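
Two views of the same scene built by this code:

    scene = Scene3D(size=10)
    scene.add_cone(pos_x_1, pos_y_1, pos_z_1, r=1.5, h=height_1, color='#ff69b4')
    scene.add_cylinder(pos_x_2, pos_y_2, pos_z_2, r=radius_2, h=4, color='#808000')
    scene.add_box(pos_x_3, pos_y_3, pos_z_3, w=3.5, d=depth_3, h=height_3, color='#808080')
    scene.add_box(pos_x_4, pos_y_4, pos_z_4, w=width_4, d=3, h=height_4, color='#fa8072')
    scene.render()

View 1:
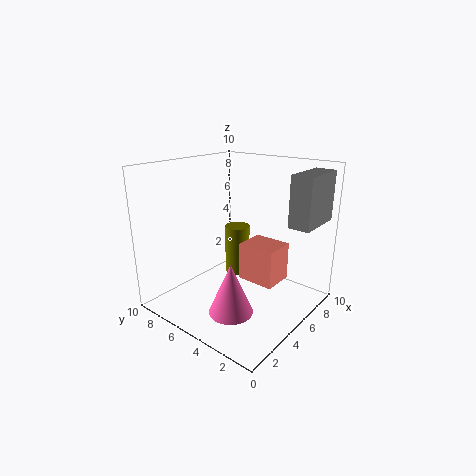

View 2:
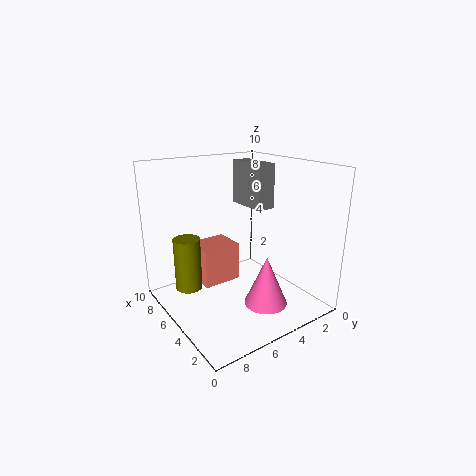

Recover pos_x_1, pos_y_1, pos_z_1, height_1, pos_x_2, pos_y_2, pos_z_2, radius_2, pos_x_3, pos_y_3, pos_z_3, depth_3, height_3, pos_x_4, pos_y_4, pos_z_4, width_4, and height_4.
pos_x_1 = 3; pos_y_1 = 4; pos_z_1 = 0.5; height_1 = 3.5; pos_x_2 = 8; pos_y_2 = 7.5; pos_z_2 = 0.5; radius_2 = 1; pos_x_3 = 6.5; pos_y_3 = 0.5; pos_z_3 = 6; depth_3 = 1.5; height_3 = 3.5; pos_x_4 = 7; pos_y_4 = 3.5; pos_z_4 = 0.5; width_4 = 2.5; height_4 = 3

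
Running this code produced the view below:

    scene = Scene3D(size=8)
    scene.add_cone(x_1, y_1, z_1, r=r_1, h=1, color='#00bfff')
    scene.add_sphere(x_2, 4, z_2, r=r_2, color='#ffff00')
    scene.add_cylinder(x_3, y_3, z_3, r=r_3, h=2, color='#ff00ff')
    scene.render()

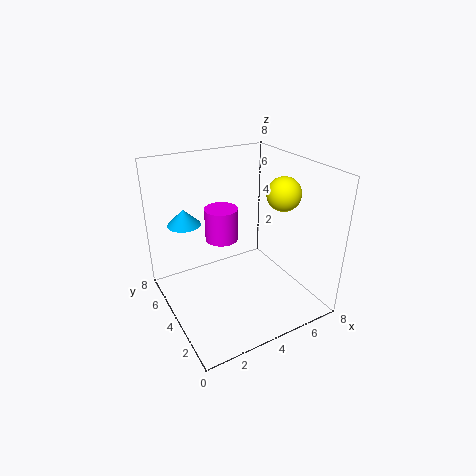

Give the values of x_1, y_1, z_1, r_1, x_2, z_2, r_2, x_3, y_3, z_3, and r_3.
x_1 = 2
y_1 = 7
z_1 = 4
r_1 = 1
x_2 = 7
z_2 = 6
r_2 = 1
x_3 = 4
y_3 = 6
z_3 = 3
r_3 = 1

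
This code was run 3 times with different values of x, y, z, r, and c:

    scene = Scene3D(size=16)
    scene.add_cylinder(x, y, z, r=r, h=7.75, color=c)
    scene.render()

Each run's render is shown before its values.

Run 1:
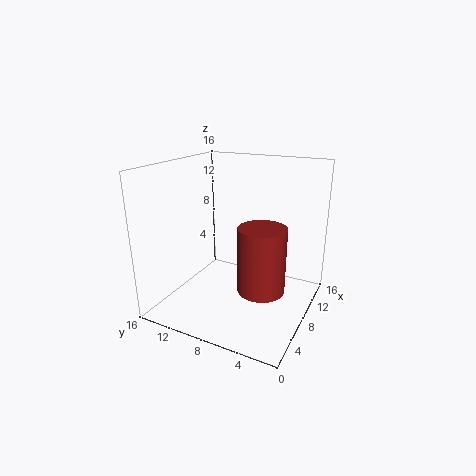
x = 9; y = 5.5; z = 1.5; r = 2.75; c = 'brown'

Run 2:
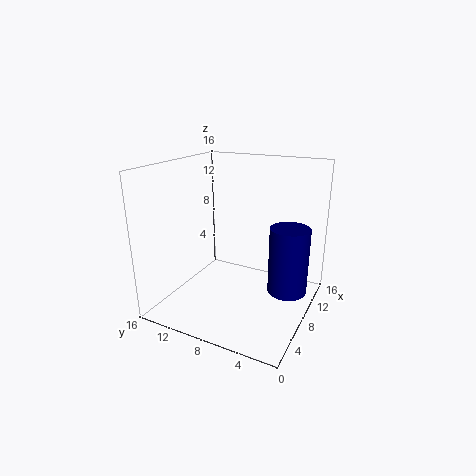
x = 10.25; y = 2.75; z = 1.5; r = 2.25; c = 'navy'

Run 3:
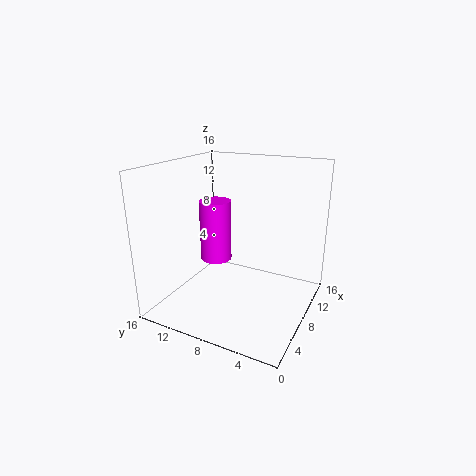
x = 11.5; y = 13; z = 3; r = 2; c = 'magenta'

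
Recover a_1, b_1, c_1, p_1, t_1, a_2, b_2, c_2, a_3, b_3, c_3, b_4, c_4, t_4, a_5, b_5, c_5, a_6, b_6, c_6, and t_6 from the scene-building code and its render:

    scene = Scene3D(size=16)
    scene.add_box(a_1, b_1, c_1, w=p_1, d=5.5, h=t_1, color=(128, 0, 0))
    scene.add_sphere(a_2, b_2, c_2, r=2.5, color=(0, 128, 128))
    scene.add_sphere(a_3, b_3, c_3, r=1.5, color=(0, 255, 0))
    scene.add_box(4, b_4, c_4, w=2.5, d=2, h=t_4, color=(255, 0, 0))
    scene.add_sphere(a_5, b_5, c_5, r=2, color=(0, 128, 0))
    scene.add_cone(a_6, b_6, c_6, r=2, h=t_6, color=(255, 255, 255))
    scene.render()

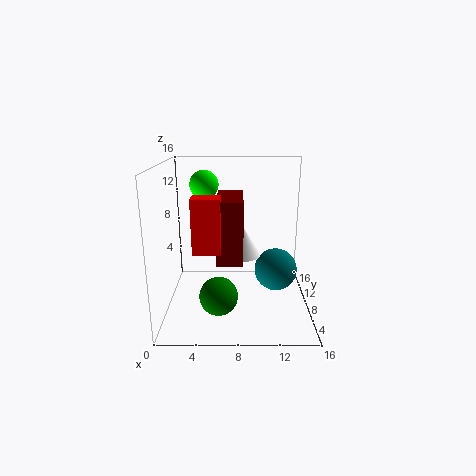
a_1 = 6, b_1 = 1.5, c_1 = 7.5, p_1 = 2.5, t_1 = 6, a_2 = 12.5, b_2 = 9.5, c_2 = 3.5, a_3 = 4.5, b_3 = 7.5, c_3 = 14, b_4 = 0.5, c_4 = 9, t_4 = 5, a_5 = 6, b_5 = 4, c_5 = 3, a_6 = 8.5, b_6 = 8, c_6 = 6, t_6 = 3.5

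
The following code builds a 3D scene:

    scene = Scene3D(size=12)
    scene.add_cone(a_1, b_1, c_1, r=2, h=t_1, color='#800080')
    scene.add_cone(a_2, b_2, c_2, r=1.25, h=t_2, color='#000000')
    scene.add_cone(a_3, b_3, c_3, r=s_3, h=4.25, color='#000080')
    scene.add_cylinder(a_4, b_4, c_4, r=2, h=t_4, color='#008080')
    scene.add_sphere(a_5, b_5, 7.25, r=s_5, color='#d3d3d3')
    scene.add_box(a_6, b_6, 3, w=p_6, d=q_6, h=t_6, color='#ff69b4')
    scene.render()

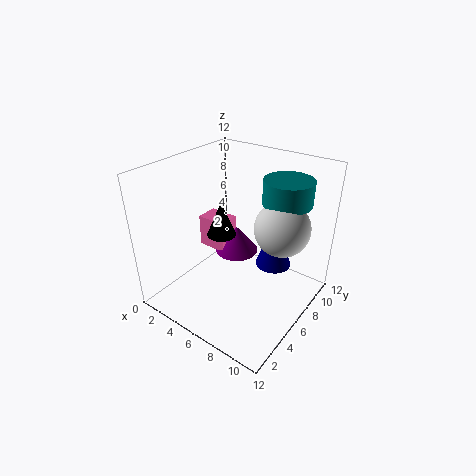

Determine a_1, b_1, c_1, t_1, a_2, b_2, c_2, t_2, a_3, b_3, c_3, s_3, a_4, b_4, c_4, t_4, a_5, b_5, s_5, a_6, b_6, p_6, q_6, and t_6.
a_1 = 4, b_1 = 8.5, c_1 = 2.75, t_1 = 2.5, a_2 = 4.25, b_2 = 6, c_2 = 5.75, t_2 = 3, a_3 = 8.5, b_3 = 7.75, c_3 = 3.5, s_3 = 1.5, a_4 = 9, b_4 = 8.5, c_4 = 9, t_4 = 2, a_5 = 9.25, b_5 = 7.5, s_5 = 2.25, a_6 = 0.75, b_6 = 7, p_6 = 2.75, q_6 = 2, t_6 = 3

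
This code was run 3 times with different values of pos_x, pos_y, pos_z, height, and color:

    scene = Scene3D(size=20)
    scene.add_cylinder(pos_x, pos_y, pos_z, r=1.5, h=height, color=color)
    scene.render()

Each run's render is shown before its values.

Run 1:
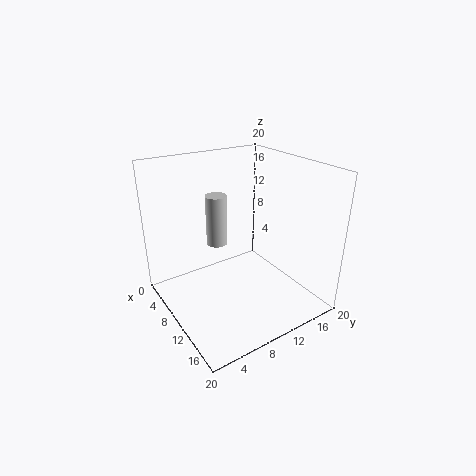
pos_x = 6.75, pos_y = 8.5, pos_z = 8.25, height = 7.25, color = 'lightgray'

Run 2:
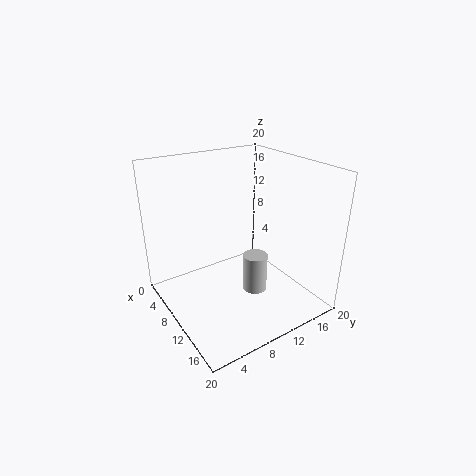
pos_x = 15.75, pos_y = 8.75, pos_z = 5.75, height = 4.75, color = 'lightgray'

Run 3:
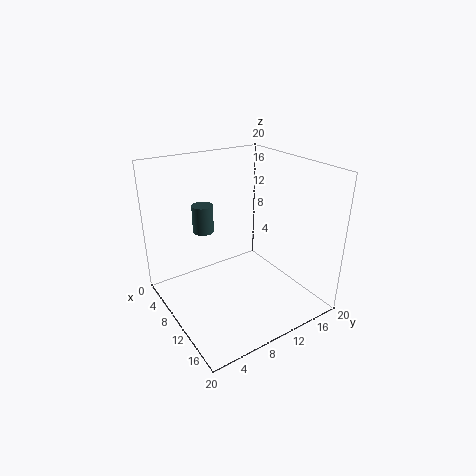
pos_x = 5.5, pos_y = 7, pos_z = 10, height = 4, color = 'darkslategray'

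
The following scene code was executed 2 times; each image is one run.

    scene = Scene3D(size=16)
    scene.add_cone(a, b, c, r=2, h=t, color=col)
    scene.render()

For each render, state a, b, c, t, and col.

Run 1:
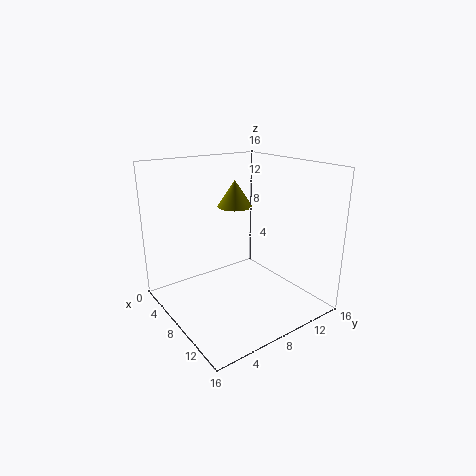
a = 6
b = 9
c = 11
t = 3
col = 'olive'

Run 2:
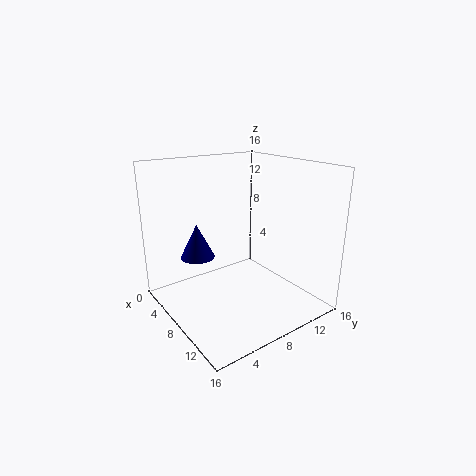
a = 4
b = 5
c = 5
t = 4
col = 'navy'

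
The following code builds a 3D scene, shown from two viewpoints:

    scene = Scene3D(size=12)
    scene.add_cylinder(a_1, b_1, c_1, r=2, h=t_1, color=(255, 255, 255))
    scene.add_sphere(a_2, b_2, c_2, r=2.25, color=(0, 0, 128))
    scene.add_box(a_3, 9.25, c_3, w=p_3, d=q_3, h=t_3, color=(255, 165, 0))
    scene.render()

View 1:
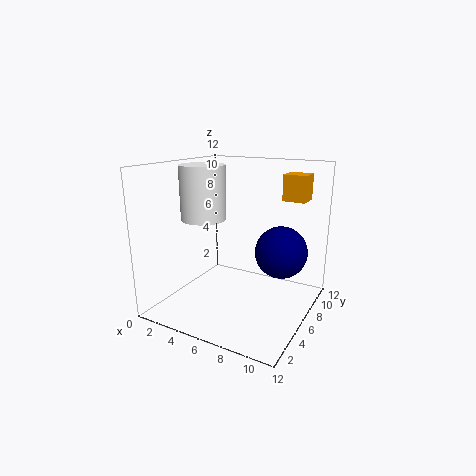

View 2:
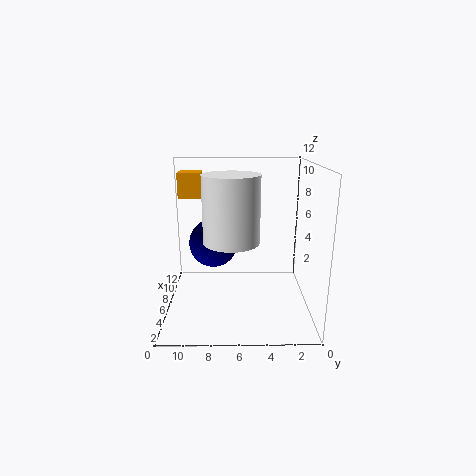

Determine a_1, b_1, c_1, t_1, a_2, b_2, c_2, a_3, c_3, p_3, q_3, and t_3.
a_1 = 2.25
b_1 = 6.5
c_1 = 7
t_1 = 4.75
a_2 = 9
b_2 = 8.25
c_2 = 4.5
a_3 = 8.5
c_3 = 8.75
p_3 = 2
q_3 = 2
t_3 = 2.25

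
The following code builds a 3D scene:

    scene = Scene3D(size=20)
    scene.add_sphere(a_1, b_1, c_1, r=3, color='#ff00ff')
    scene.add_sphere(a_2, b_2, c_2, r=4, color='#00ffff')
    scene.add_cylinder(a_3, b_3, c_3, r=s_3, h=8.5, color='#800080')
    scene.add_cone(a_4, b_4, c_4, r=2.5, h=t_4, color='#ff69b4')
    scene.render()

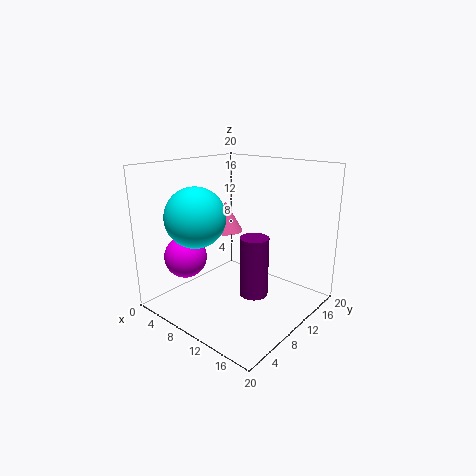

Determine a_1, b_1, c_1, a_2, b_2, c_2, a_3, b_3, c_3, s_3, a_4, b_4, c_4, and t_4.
a_1 = 4
b_1 = 5.5
c_1 = 7
a_2 = 7
b_2 = 5
c_2 = 13.5
a_3 = 12.5
b_3 = 10.5
c_3 = 2
s_3 = 2
a_4 = 5.5
b_4 = 12.5
c_4 = 9.5
t_4 = 4.5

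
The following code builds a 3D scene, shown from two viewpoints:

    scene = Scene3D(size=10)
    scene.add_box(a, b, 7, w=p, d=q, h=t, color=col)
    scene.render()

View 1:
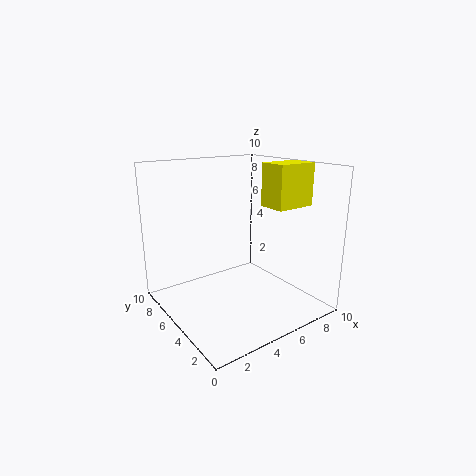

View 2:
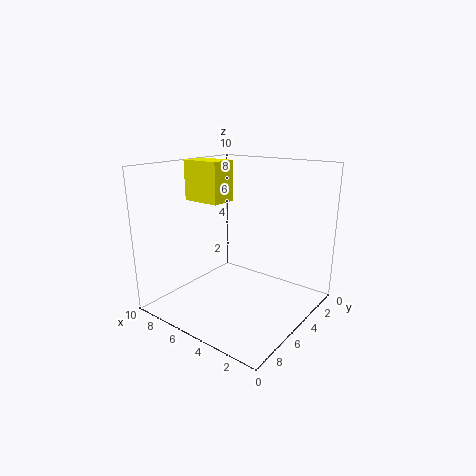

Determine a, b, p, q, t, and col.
a = 7; b = 3; p = 3; q = 2; t = 3; col = 'yellow'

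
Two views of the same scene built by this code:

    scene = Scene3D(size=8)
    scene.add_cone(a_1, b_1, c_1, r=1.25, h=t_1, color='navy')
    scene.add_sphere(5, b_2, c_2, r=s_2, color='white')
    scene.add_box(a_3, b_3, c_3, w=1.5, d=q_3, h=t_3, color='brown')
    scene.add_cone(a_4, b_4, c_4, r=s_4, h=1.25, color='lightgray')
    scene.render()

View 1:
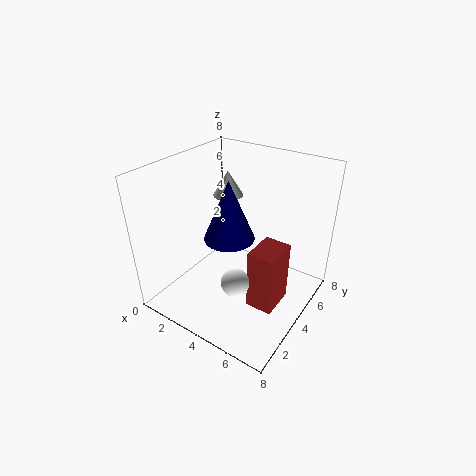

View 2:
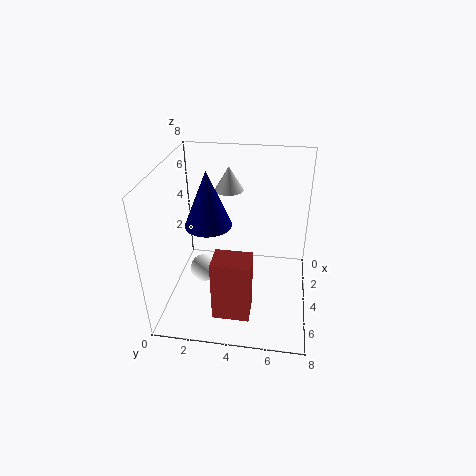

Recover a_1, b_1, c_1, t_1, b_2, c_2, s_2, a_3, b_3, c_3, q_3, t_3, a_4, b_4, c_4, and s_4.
a_1 = 4.5, b_1 = 2.5, c_1 = 5, t_1 = 3, b_2 = 2.25, c_2 = 2.5, s_2 = 0.75, a_3 = 5.25, b_3 = 3, c_3 = 0.5, q_3 = 2, t_3 = 3.5, a_4 = 3.75, b_4 = 3.5, c_4 = 6.75, s_4 = 0.75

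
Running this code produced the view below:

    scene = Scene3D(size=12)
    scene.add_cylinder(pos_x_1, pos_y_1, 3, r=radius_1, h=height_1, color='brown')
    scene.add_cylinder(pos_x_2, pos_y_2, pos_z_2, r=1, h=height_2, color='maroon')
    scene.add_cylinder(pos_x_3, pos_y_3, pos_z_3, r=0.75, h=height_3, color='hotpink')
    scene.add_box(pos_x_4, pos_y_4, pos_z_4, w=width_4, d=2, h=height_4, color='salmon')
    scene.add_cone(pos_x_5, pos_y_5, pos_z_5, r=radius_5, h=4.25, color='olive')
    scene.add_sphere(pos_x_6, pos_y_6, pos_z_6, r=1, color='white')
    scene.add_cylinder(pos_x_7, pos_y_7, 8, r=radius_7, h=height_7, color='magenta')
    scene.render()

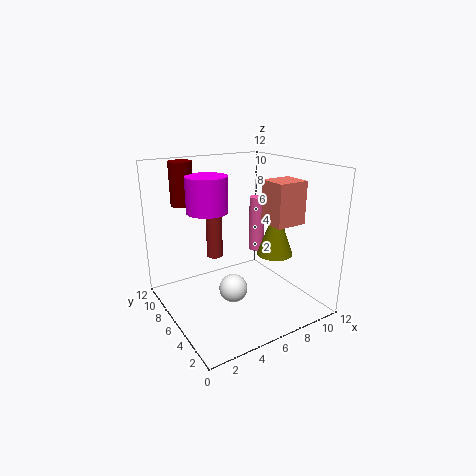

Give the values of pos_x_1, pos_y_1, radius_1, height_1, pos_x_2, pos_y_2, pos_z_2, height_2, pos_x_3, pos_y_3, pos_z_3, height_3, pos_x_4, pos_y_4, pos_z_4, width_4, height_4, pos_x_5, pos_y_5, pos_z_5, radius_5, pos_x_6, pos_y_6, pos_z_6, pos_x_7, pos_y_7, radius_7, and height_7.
pos_x_1 = 5.75, pos_y_1 = 9.75, radius_1 = 0.75, height_1 = 5, pos_x_2 = 3, pos_y_2 = 10.25, pos_z_2 = 8.25, height_2 = 3.75, pos_x_3 = 10.75, pos_y_3 = 10, pos_z_3 = 2.5, height_3 = 5.5, pos_x_4 = 5.75, pos_y_4 = 0.5, pos_z_4 = 8.5, width_4 = 2.25, height_4 = 3, pos_x_5 = 8.75, pos_y_5 = 4.5, pos_z_5 = 4.5, radius_5 = 1.5, pos_x_6 = 3.25, pos_y_6 = 2.25, pos_z_6 = 4, pos_x_7 = 4.25, pos_y_7 = 8, radius_7 = 1.75, height_7 = 3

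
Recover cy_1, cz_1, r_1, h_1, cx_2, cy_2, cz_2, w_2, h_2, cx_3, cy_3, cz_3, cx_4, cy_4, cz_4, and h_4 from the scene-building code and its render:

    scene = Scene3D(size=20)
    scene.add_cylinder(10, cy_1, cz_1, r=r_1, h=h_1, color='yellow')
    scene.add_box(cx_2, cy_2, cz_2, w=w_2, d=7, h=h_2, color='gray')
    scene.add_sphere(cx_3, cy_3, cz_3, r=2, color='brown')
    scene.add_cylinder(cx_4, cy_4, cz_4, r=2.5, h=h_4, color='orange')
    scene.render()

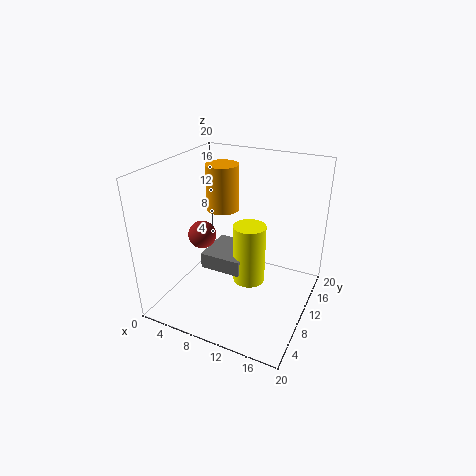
cy_1 = 14
cz_1 = 0.5
r_1 = 2.5
h_1 = 9.5
cx_2 = 3
cy_2 = 11
cz_2 = 2.5
w_2 = 6.5
h_2 = 2.5
cx_3 = 4.5
cy_3 = 9.5
cz_3 = 9.5
cx_4 = 5
cy_4 = 15
cz_4 = 11.5
h_4 = 7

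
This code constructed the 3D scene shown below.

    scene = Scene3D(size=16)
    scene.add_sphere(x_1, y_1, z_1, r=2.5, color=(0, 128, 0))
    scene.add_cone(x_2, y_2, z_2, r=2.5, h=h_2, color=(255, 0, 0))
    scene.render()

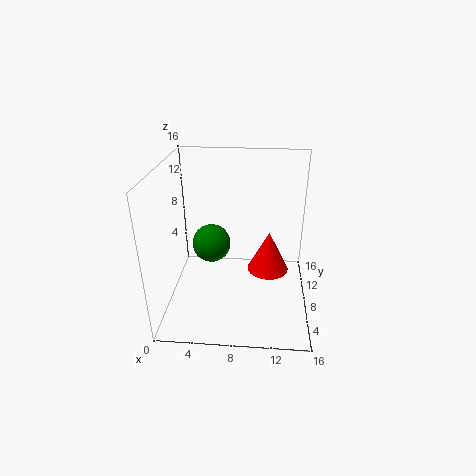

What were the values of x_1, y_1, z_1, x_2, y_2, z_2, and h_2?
x_1 = 4
y_1 = 13.5
z_1 = 4
x_2 = 11.5
y_2 = 10.5
z_2 = 2.5
h_2 = 5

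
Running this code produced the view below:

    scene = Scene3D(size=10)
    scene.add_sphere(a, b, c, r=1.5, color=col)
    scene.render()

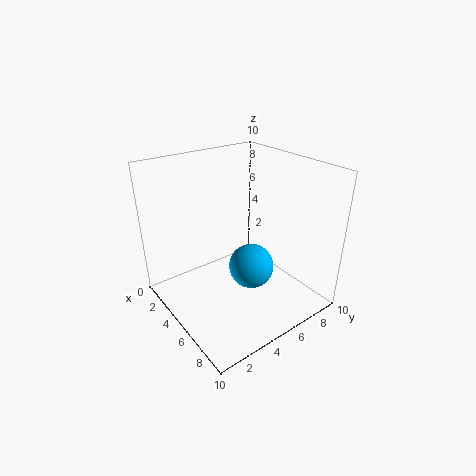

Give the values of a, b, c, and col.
a = 6.5
b = 5
c = 3.5
col = 'deepskyblue'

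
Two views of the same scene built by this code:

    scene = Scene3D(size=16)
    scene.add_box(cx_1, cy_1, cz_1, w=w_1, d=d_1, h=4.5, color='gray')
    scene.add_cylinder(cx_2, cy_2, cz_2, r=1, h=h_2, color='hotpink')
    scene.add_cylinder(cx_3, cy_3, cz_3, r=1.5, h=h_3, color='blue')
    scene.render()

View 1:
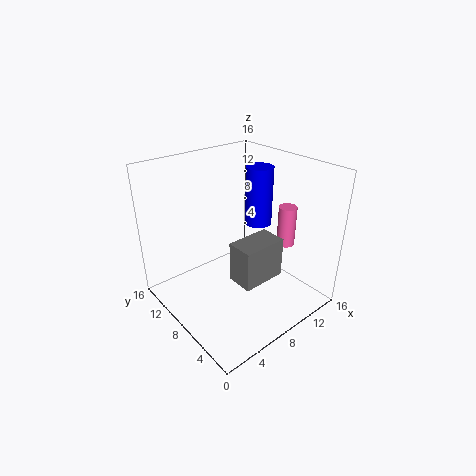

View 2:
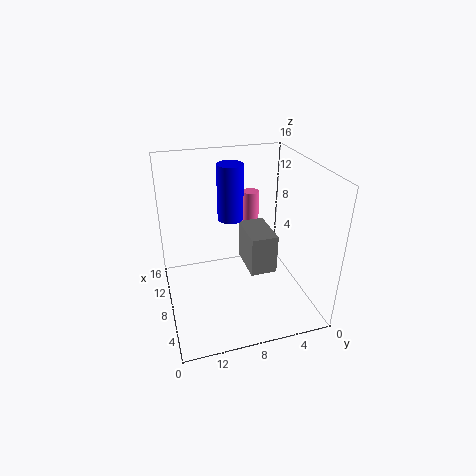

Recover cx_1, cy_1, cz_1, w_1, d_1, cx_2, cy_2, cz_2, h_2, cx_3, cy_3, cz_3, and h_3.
cx_1 = 6, cy_1 = 4, cz_1 = 4, w_1 = 5, d_1 = 3, cx_2 = 12.5, cy_2 = 5, cz_2 = 7, h_2 = 4.5, cx_3 = 11, cy_3 = 8, cz_3 = 9, h_3 = 6.5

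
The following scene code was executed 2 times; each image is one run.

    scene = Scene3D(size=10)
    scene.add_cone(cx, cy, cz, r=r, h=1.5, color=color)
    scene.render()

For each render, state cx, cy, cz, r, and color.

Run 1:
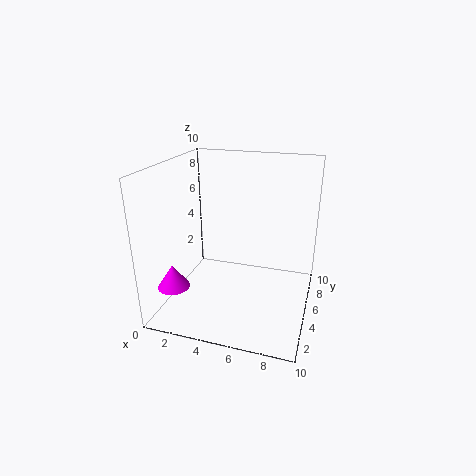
cx = 2; cy = 1; cz = 3; r = 1; color = 'magenta'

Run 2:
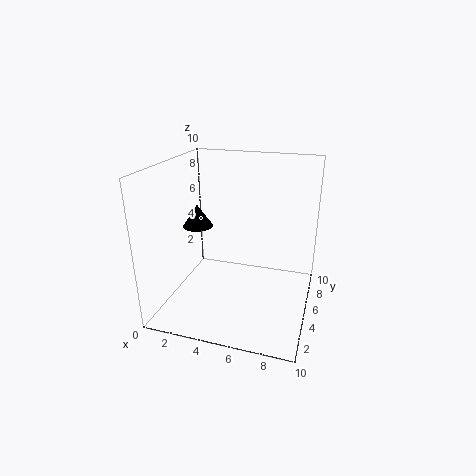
cx = 2.5; cy = 4; cz = 6; r = 1; color = 'black'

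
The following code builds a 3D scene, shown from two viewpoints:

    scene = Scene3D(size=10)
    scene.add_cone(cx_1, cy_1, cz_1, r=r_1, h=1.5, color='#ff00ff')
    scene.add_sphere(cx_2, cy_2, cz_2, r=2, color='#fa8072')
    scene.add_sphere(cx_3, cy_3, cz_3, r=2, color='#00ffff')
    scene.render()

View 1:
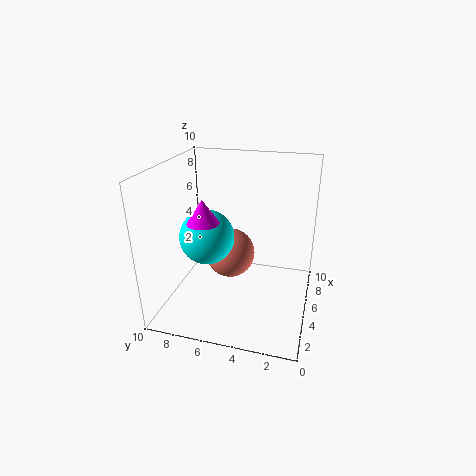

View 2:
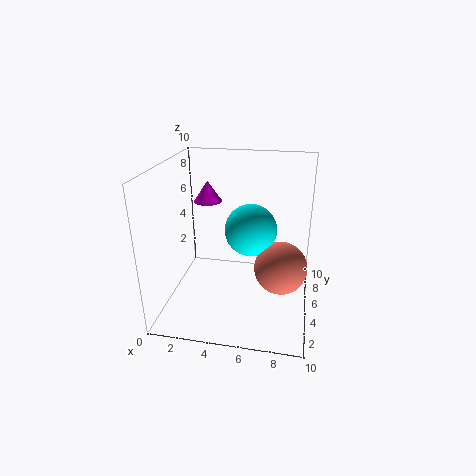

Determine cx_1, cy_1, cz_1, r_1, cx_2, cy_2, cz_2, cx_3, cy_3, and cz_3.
cx_1 = 2.5; cy_1 = 6.5; cz_1 = 7; r_1 = 1; cx_2 = 8; cy_2 = 6.5; cz_2 = 2; cx_3 = 5.5; cy_3 = 7.5; cz_3 = 4.5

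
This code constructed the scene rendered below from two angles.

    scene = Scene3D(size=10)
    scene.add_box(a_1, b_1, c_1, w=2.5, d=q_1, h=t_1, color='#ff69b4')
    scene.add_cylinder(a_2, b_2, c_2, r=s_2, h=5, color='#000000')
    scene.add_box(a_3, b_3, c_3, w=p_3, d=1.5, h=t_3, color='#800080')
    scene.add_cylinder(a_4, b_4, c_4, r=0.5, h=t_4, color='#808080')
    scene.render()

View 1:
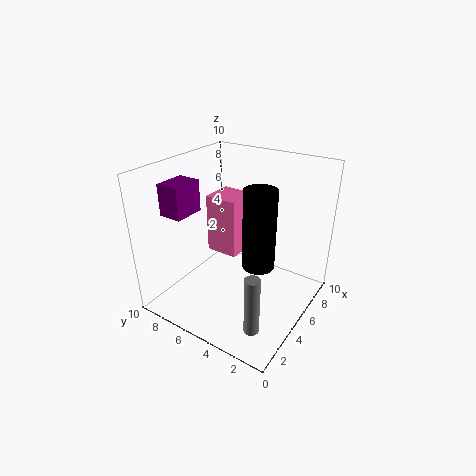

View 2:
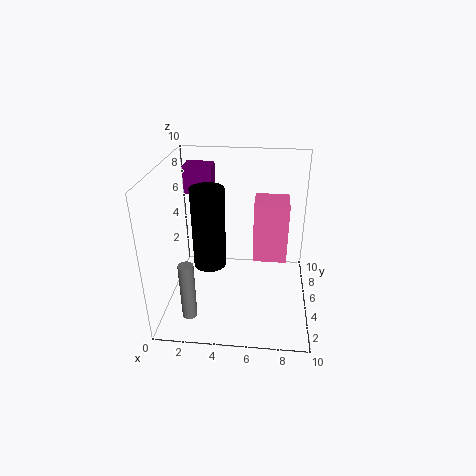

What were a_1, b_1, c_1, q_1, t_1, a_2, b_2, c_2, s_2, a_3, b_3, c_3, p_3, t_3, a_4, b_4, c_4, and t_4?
a_1 = 6, b_1 = 6, c_1 = 2.5, q_1 = 2.5, t_1 = 4.5, a_2 = 3.5, b_2 = 2.5, c_2 = 4.5, s_2 = 1, a_3 = 1, b_3 = 6.5, c_3 = 7.5, p_3 = 2, t_3 = 2, a_4 = 2, b_4 = 2, c_4 = 0.5, t_4 = 4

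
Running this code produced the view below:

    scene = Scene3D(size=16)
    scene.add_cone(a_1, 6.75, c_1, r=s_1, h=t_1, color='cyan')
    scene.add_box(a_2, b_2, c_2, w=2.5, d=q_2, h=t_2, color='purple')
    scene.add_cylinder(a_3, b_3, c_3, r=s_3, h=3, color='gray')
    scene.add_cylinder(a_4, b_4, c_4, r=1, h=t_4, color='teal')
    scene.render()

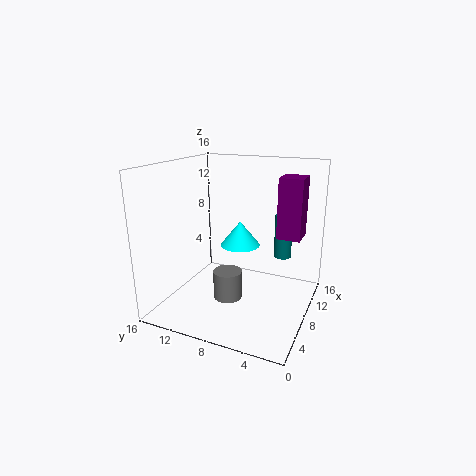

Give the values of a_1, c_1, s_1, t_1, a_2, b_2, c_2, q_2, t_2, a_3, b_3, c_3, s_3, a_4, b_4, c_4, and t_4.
a_1 = 5.75; c_1 = 8.25; s_1 = 2; t_1 = 2.5; a_2 = 5; b_2 = 0.5; c_2 = 9.75; q_2 = 2.25; t_2 = 5.75; a_3 = 4.75; b_3 = 7.75; c_3 = 2.5; s_3 = 1.5; a_4 = 11.25; b_4 = 3.75; c_4 = 5.25; t_4 = 5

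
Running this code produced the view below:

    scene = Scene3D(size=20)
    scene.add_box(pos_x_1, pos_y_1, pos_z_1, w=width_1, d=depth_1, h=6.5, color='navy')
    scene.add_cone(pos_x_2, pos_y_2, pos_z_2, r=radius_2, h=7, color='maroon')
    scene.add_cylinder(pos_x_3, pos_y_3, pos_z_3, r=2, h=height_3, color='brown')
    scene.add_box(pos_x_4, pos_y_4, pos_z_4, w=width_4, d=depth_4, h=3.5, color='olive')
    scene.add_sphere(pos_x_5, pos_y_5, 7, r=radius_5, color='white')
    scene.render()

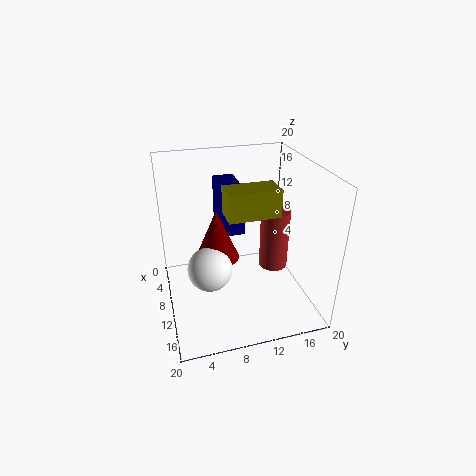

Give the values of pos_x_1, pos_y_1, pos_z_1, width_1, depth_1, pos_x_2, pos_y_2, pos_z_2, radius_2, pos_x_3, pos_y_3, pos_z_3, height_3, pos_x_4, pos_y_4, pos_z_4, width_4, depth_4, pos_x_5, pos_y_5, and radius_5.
pos_x_1 = 3.5
pos_y_1 = 8
pos_z_1 = 10.5
width_1 = 6.5
depth_1 = 3
pos_x_2 = 10
pos_y_2 = 7
pos_z_2 = 7.5
radius_2 = 3
pos_x_3 = 11
pos_y_3 = 15
pos_z_3 = 5.5
height_3 = 8.5
pos_x_4 = 11.5
pos_y_4 = 7.5
pos_z_4 = 15
width_4 = 3.5
depth_4 = 6.5
pos_x_5 = 12
pos_y_5 = 5.5
radius_5 = 3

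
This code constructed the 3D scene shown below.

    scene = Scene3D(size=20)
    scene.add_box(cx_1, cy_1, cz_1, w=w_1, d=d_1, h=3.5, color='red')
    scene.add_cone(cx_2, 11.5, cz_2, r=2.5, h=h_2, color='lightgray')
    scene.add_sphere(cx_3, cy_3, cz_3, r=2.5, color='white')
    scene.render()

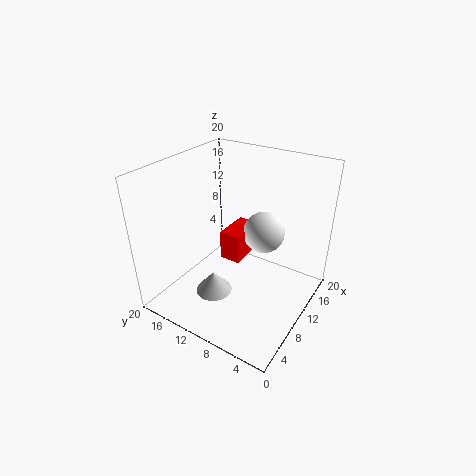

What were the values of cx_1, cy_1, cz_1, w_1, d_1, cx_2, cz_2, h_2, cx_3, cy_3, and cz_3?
cx_1 = 4.5; cy_1 = 6.5; cz_1 = 10.5; w_1 = 4.5; d_1 = 2.5; cx_2 = 6; cz_2 = 3; h_2 = 3; cx_3 = 8; cy_3 = 5; cz_3 = 13.5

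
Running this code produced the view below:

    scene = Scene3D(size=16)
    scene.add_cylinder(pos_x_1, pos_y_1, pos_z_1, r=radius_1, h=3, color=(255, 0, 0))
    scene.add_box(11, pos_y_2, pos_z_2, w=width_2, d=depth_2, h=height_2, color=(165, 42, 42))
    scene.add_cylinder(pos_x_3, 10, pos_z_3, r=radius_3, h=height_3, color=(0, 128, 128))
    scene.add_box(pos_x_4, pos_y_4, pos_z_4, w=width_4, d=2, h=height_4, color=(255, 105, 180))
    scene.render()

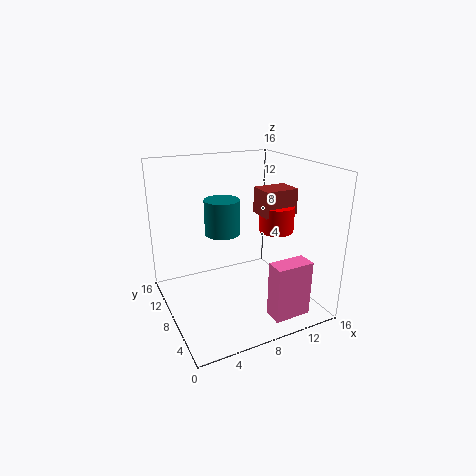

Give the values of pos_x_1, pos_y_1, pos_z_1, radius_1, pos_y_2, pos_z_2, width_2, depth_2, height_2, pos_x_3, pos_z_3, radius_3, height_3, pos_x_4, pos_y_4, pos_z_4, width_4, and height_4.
pos_x_1 = 13, pos_y_1 = 8, pos_z_1 = 8, radius_1 = 2, pos_y_2 = 7, pos_z_2 = 10, width_2 = 4, depth_2 = 3, height_2 = 3, pos_x_3 = 7, pos_z_3 = 8, radius_3 = 2, height_3 = 4, pos_x_4 = 9, pos_y_4 = 1, pos_z_4 = 1, width_4 = 4, height_4 = 6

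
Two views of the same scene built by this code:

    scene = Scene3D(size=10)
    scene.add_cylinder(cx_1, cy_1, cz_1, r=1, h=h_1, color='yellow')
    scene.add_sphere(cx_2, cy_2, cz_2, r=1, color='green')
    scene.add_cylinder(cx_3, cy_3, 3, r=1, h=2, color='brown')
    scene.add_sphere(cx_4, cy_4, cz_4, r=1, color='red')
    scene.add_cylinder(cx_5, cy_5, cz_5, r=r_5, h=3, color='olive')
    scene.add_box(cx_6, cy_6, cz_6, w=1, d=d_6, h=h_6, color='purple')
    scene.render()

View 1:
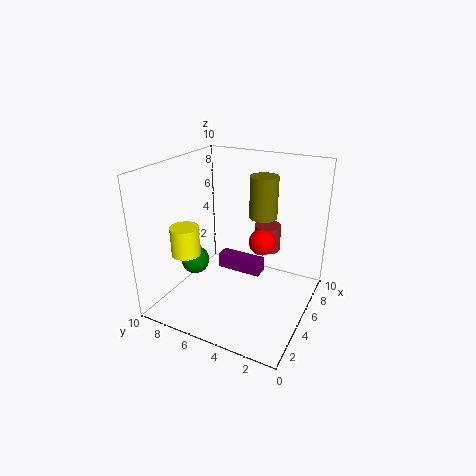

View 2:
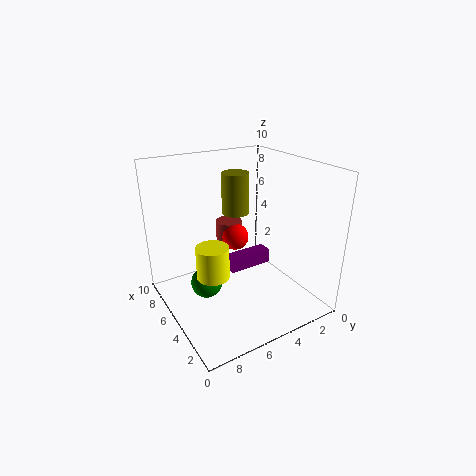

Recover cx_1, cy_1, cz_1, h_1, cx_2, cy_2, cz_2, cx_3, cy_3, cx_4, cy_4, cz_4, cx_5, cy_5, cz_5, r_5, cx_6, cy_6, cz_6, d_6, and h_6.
cx_1 = 3; cy_1 = 8; cz_1 = 4; h_1 = 2; cx_2 = 4; cy_2 = 8; cz_2 = 3; cx_3 = 8; cy_3 = 4; cx_4 = 7; cy_4 = 4; cz_4 = 4; cx_5 = 7; cy_5 = 4; cz_5 = 6; r_5 = 1; cx_6 = 4; cy_6 = 3; cz_6 = 3; d_6 = 3; h_6 = 1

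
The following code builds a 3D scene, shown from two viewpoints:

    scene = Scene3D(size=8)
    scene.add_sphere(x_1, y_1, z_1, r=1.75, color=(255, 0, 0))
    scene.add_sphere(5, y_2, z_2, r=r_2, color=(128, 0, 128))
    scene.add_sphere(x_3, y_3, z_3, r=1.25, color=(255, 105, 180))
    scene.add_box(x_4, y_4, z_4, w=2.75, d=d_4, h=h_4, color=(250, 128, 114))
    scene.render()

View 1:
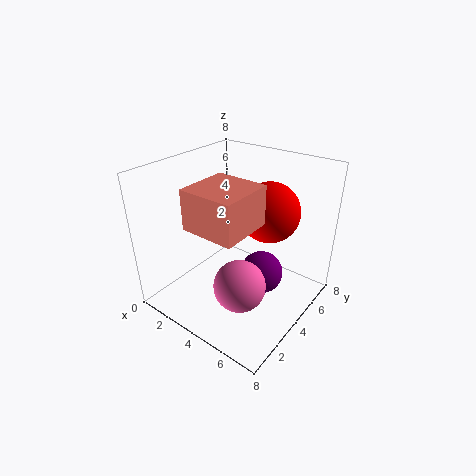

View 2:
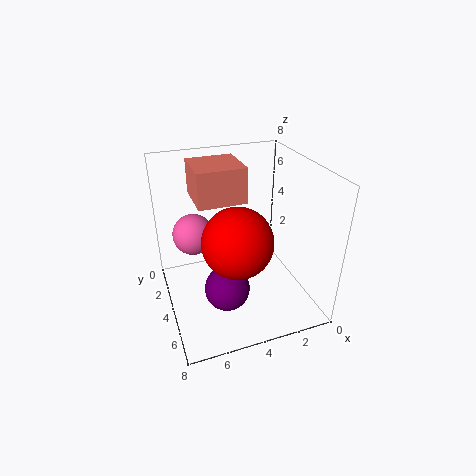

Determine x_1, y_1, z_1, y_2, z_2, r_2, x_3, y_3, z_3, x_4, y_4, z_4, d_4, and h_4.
x_1 = 4.75
y_1 = 6
z_1 = 5
y_2 = 5
z_2 = 1.5
r_2 = 1.25
x_3 = 6
y_3 = 1.5
z_3 = 3.25
x_4 = 3.25
y_4 = 0.75
z_4 = 5.75
d_4 = 2.75
h_4 = 2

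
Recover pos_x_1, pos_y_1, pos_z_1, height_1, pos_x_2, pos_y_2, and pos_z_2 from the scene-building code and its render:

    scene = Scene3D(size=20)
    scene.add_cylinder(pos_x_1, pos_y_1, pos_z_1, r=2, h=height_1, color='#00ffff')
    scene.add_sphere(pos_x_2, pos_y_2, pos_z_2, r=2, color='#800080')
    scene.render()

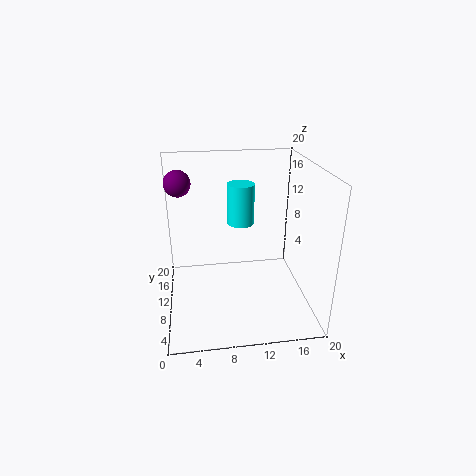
pos_x_1 = 11, pos_y_1 = 14, pos_z_1 = 10.5, height_1 = 6, pos_x_2 = 2, pos_y_2 = 17, pos_z_2 = 16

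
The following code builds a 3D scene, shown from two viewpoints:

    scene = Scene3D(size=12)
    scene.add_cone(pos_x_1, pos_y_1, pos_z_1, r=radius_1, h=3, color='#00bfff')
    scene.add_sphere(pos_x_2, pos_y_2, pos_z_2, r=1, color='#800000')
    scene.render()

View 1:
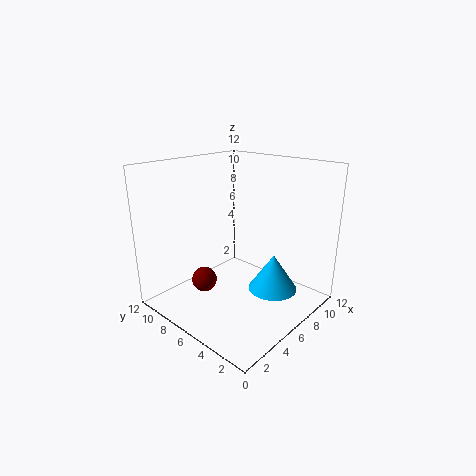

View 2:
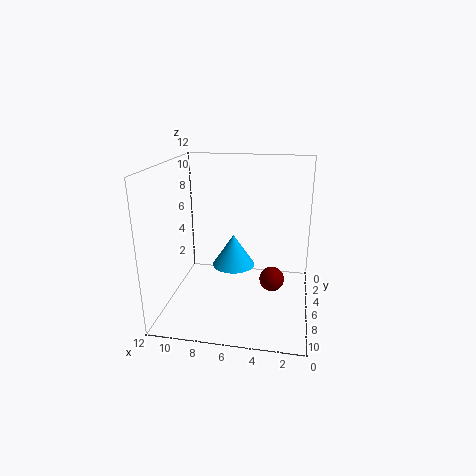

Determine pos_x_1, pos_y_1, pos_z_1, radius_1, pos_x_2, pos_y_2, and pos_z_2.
pos_x_1 = 7
pos_y_1 = 3
pos_z_1 = 2
radius_1 = 2
pos_x_2 = 3
pos_y_2 = 7
pos_z_2 = 3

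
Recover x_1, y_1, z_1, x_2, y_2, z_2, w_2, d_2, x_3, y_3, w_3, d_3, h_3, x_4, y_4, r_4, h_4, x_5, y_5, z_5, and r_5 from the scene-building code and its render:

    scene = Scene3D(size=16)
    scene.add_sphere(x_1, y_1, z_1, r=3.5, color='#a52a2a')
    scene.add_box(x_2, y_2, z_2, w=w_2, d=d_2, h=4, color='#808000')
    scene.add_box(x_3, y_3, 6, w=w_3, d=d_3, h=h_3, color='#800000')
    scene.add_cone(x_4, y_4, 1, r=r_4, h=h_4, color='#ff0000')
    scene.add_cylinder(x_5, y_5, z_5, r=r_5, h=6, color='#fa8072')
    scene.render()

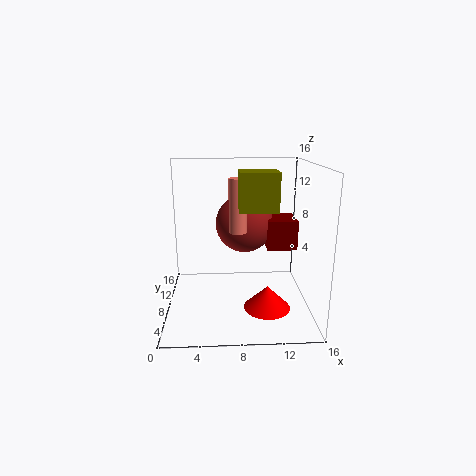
x_1 = 9; y_1 = 12; z_1 = 8.5; x_2 = 8; y_2 = 5; z_2 = 11.5; w_2 = 4; d_2 = 3; x_3 = 11.5; y_3 = 9; w_3 = 3.5; d_3 = 4; h_3 = 3.5; x_4 = 11; y_4 = 5; r_4 = 2.5; h_4 = 2.5; x_5 = 8; y_5 = 8.5; z_5 = 8.5; r_5 = 1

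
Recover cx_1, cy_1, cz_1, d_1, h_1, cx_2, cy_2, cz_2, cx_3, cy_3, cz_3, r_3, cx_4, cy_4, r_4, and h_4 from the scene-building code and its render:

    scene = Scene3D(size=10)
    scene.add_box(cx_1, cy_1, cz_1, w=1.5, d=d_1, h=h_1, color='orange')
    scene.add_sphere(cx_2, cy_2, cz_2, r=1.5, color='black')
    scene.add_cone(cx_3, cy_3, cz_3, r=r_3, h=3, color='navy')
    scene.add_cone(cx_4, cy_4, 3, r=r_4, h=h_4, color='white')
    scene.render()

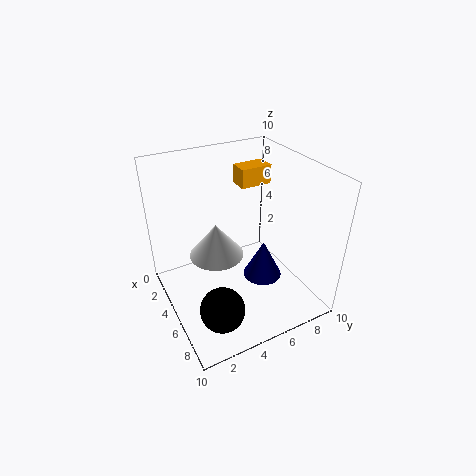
cx_1 = 0.5; cy_1 = 7; cz_1 = 7; d_1 = 2.5; h_1 = 1.5; cx_2 = 7.5; cy_2 = 2.5; cz_2 = 1.5; cx_3 = 4.5; cy_3 = 7.5; cz_3 = 0.5; r_3 = 1.5; cx_4 = 3.5; cy_4 = 4; r_4 = 2; h_4 = 2.5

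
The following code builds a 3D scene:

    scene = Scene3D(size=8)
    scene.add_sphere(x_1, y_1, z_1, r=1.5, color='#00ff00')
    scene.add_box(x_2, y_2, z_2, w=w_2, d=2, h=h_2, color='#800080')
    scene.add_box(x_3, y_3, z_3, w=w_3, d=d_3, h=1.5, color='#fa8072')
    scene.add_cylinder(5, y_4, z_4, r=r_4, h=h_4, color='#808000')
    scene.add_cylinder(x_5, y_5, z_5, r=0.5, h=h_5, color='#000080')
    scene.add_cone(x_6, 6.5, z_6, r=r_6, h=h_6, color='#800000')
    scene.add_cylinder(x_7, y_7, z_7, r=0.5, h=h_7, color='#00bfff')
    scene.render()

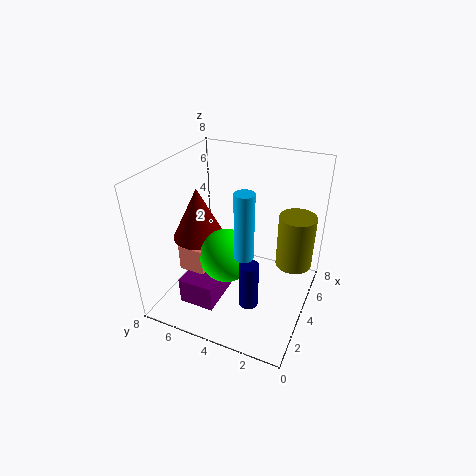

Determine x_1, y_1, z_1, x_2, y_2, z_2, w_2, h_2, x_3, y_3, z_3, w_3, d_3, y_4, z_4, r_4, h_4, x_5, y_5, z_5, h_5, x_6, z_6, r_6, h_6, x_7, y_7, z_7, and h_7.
x_1 = 3.5
y_1 = 4.5
z_1 = 3
x_2 = 1.5
y_2 = 4.5
z_2 = 0.5
w_2 = 2.5
h_2 = 1.5
x_3 = 2.5
y_3 = 5.5
z_3 = 2
w_3 = 2
d_3 = 1.5
y_4 = 1
z_4 = 2.5
r_4 = 1
h_4 = 3
x_5 = 2
y_5 = 2.5
z_5 = 1.5
h_5 = 2.5
x_6 = 4
z_6 = 3.5
r_6 = 1.5
h_6 = 3
x_7 = 2.5
y_7 = 3
z_7 = 4
h_7 = 3.5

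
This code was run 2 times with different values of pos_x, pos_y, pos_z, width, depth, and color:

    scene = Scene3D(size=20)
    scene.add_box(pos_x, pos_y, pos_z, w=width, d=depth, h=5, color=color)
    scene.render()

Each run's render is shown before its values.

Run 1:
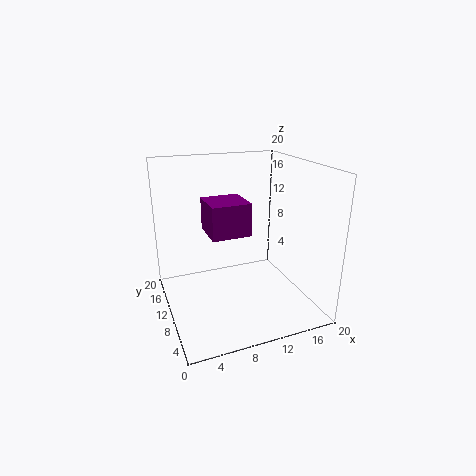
pos_x = 7; pos_y = 12; pos_z = 9; width = 6; depth = 6; color = 'purple'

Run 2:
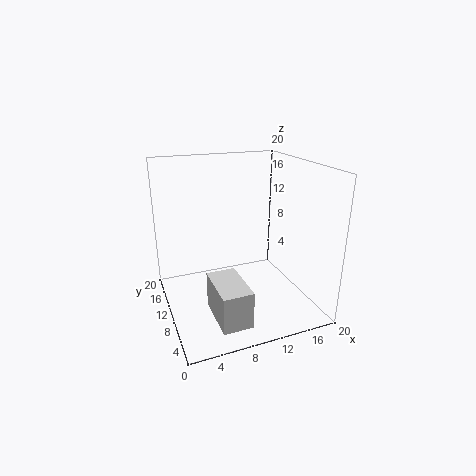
pos_x = 5; pos_y = 2; pos_z = 1; width = 4; depth = 7; color = 'lightgray'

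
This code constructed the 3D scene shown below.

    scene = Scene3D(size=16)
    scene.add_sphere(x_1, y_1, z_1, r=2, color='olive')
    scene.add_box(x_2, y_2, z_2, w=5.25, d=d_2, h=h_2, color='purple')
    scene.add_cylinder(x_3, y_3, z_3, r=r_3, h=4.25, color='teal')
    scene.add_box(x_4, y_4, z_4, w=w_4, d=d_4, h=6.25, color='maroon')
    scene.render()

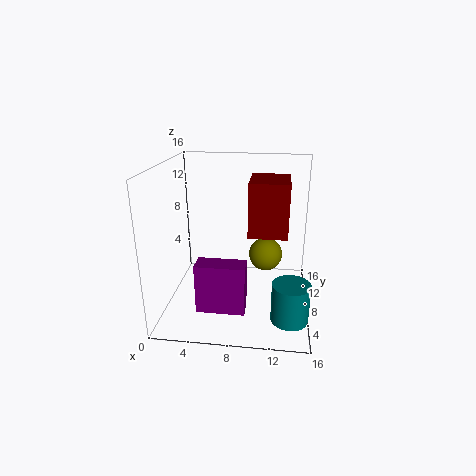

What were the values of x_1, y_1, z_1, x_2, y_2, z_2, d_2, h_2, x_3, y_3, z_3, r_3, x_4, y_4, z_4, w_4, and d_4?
x_1 = 11; y_1 = 11; z_1 = 4.75; x_2 = 4; y_2 = 3.5; z_2 = 1; d_2 = 2.25; h_2 = 5.5; x_3 = 14; y_3 = 4.25; z_3 = 0.5; r_3 = 2; x_4 = 9; y_4 = 8.5; z_4 = 7.75; w_4 = 4.5; d_4 = 5.5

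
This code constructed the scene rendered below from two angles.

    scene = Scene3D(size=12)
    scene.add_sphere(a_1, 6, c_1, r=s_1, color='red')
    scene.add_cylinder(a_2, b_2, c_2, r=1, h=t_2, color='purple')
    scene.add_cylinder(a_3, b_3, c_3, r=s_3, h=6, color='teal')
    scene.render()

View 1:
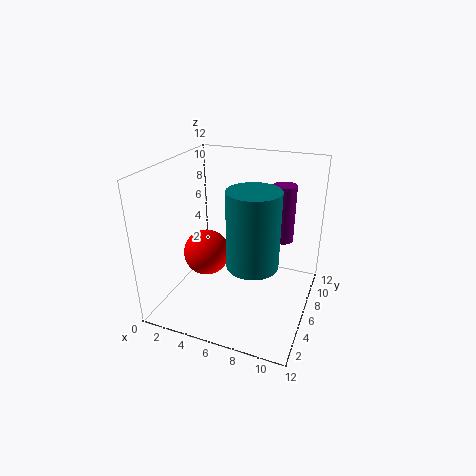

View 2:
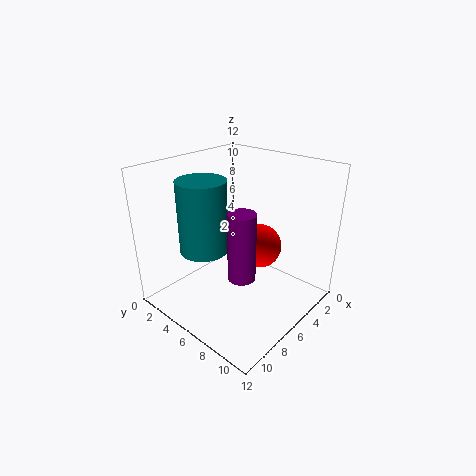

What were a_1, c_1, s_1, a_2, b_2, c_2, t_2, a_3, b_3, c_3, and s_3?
a_1 = 3, c_1 = 4, s_1 = 2, a_2 = 9, b_2 = 9, c_2 = 5, t_2 = 5, a_3 = 8, b_3 = 4, c_3 = 5, s_3 = 2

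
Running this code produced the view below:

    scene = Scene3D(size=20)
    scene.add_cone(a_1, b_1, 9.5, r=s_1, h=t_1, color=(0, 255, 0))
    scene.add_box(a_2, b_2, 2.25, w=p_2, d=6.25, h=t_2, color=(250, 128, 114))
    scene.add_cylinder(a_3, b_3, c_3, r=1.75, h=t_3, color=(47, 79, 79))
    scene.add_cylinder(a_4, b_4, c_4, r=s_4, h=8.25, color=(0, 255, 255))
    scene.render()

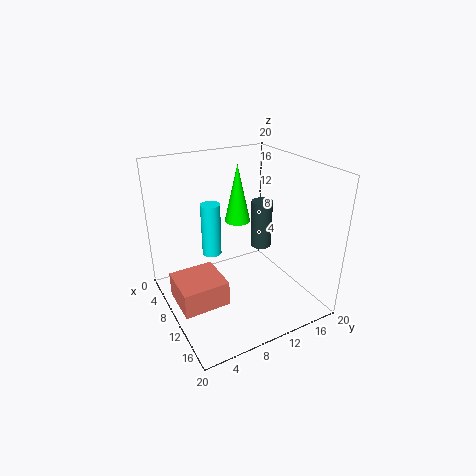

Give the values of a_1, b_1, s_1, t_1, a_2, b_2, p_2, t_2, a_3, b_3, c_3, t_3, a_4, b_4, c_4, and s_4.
a_1 = 4, b_1 = 13.25, s_1 = 2, t_1 = 9, a_2 = 7.5, b_2 = 0.5, p_2 = 6, t_2 = 3.5, a_3 = 3.75, b_3 = 18, c_3 = 3.75, t_3 = 8, a_4 = 3.75, b_4 = 8.75, c_4 = 4.75, s_4 = 1.5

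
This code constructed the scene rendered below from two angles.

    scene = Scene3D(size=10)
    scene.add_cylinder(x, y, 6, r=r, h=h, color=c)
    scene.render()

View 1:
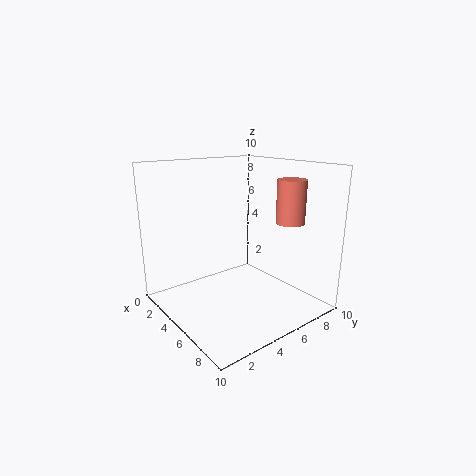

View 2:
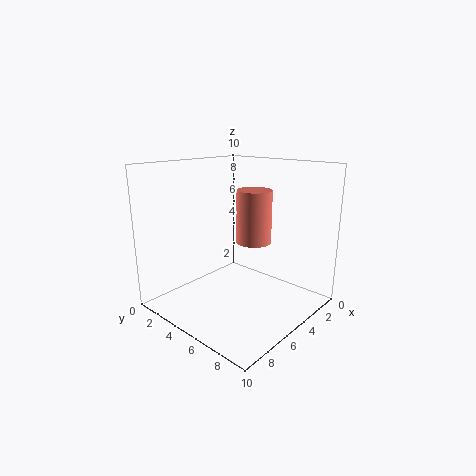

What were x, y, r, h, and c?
x = 7, y = 8, r = 1, h = 3, c = 'salmon'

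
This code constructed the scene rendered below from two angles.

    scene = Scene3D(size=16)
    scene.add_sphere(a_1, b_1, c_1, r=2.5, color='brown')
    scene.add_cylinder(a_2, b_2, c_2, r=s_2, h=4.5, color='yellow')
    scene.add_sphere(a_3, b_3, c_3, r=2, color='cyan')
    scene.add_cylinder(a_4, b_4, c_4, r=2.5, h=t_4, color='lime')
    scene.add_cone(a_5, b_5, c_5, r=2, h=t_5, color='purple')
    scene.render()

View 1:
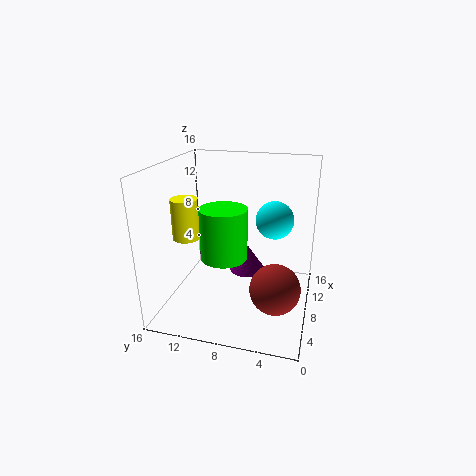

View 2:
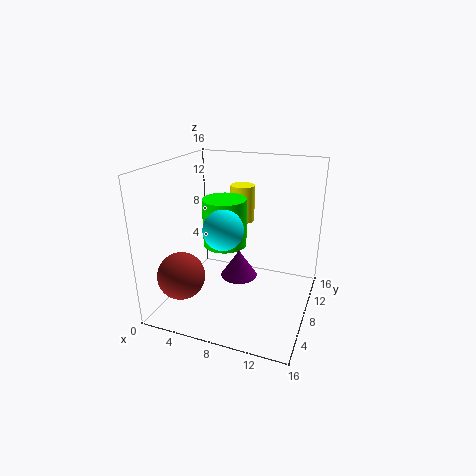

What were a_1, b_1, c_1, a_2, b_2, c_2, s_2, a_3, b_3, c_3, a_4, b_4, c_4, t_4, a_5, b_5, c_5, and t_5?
a_1 = 3.5, b_1 = 3, c_1 = 5, a_2 = 6.5, b_2 = 13.5, c_2 = 8, s_2 = 1.5, a_3 = 8, b_3 = 4, c_3 = 10.5, a_4 = 6, b_4 = 9, c_4 = 6.5, t_4 = 5.5, a_5 = 8.5, b_5 = 7, c_5 = 4, t_5 = 3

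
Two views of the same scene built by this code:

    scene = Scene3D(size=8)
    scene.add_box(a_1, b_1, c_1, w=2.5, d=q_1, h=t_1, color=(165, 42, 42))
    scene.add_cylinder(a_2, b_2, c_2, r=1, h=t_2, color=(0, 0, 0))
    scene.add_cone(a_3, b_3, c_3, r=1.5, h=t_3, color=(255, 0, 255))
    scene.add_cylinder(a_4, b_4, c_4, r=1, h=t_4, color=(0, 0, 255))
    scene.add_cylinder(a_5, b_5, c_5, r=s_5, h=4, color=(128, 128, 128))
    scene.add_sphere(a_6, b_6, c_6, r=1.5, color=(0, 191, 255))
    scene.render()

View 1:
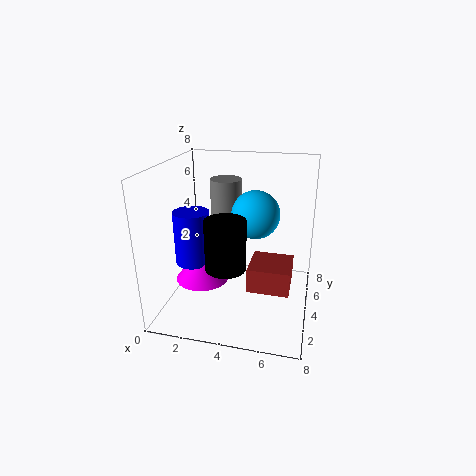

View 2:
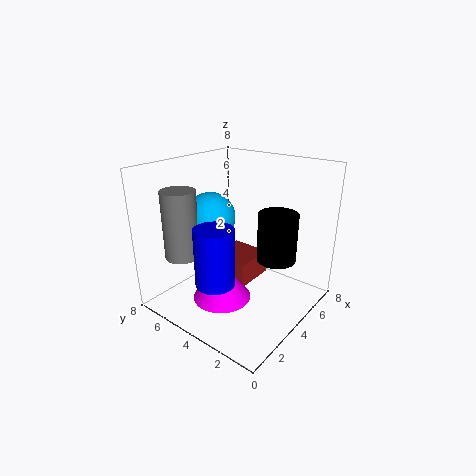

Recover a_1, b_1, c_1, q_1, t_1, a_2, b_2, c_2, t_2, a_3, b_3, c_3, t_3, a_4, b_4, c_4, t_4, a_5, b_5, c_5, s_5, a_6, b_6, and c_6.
a_1 = 4.5
b_1 = 4
c_1 = 0.5
q_1 = 2.5
t_1 = 1.5
a_2 = 4
b_2 = 1.5
c_2 = 3.5
t_2 = 2.5
a_3 = 2
b_3 = 3.5
c_3 = 1.5
t_3 = 2
a_4 = 1.5
b_4 = 3.5
c_4 = 2.5
t_4 = 3
a_5 = 2.5
b_5 = 7
c_5 = 2.5
s_5 = 1
a_6 = 4.5
b_6 = 6.5
c_6 = 4.5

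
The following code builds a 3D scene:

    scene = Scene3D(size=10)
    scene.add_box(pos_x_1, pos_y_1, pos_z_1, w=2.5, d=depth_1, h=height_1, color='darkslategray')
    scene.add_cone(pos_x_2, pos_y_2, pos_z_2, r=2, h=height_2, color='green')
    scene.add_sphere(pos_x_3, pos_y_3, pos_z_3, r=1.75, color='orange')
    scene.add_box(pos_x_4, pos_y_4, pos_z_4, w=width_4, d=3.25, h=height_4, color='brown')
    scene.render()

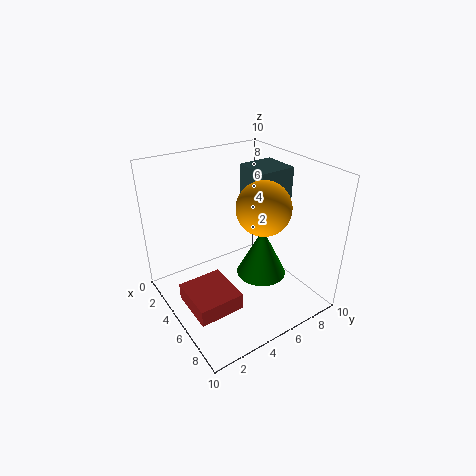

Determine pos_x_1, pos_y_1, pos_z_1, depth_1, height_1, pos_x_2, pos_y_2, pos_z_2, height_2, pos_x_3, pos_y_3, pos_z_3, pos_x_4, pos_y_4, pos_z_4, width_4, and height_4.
pos_x_1 = 3.75
pos_y_1 = 6
pos_z_1 = 6.75
depth_1 = 2.5
height_1 = 3
pos_x_2 = 4
pos_y_2 = 8
pos_z_2 = 0.25
height_2 = 4
pos_x_3 = 6.75
pos_y_3 = 5.75
pos_z_3 = 7.75
pos_x_4 = 3.25
pos_y_4 = 1
pos_z_4 = 0.25
width_4 = 3.5
height_4 = 1.25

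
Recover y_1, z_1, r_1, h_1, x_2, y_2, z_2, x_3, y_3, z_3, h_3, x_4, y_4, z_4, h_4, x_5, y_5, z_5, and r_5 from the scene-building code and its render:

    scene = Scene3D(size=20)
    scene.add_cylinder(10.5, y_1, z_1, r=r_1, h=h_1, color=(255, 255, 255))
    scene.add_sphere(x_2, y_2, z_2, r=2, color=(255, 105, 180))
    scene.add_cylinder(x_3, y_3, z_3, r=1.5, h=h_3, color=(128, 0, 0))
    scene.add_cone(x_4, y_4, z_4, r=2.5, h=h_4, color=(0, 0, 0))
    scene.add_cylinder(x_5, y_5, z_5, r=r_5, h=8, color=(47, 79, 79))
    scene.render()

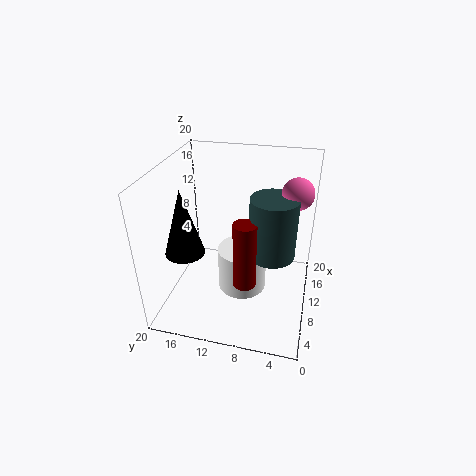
y_1 = 9.5; z_1 = 1.5; r_1 = 3.5; h_1 = 6.5; x_2 = 10; y_2 = 2.5; z_2 = 17.5; x_3 = 5.5; y_3 = 8; z_3 = 6; h_3 = 9; x_4 = 4.5; y_4 = 15.5; z_4 = 10.5; h_4 = 8.5; x_5 = 8; y_5 = 5; z_5 = 9.5; r_5 = 3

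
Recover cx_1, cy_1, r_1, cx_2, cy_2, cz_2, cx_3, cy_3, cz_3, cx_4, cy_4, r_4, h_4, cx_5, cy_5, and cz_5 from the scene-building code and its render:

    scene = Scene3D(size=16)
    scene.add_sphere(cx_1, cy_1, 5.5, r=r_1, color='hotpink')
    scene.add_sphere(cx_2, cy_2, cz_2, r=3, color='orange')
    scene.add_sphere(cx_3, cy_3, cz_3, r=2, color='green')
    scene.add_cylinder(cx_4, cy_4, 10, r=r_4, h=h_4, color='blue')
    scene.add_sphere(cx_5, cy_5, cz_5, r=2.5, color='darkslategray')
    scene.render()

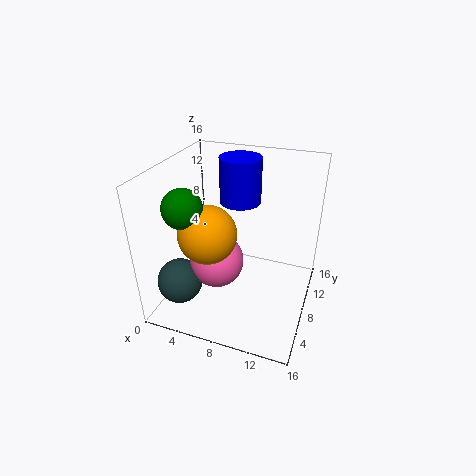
cx_1 = 6
cy_1 = 6.5
r_1 = 3
cx_2 = 6
cy_2 = 4.5
cz_2 = 10
cx_3 = 4
cy_3 = 3.5
cz_3 = 13
cx_4 = 6.5
cy_4 = 13
r_4 = 2.5
h_4 = 5.5
cx_5 = 2.5
cy_5 = 4
cz_5 = 3.5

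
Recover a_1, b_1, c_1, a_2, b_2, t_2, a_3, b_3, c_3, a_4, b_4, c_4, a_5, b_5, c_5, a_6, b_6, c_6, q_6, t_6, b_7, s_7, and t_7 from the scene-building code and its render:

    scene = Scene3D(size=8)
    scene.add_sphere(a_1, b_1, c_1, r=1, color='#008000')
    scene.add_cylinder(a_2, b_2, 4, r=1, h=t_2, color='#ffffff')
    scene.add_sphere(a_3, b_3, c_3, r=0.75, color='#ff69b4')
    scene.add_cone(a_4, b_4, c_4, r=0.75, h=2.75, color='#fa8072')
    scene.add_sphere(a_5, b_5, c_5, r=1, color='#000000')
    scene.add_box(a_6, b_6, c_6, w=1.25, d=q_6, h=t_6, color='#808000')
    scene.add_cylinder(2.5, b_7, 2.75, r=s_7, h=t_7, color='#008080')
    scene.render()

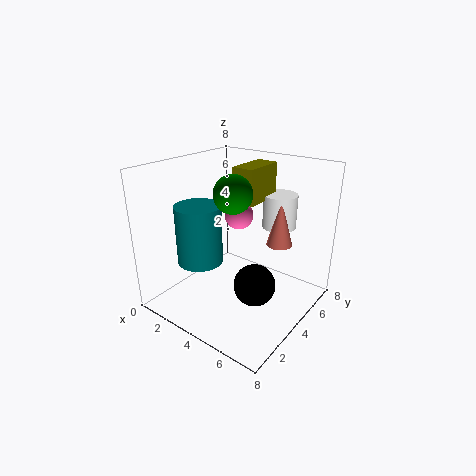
a_1 = 4.25, b_1 = 3.25, c_1 = 6.75, a_2 = 5, b_2 = 6.75, t_2 = 2, a_3 = 4.25, b_3 = 3.75, c_3 = 5.5, a_4 = 5.5, b_4 = 6, c_4 = 3.25, a_5 = 6.5, b_5 = 2, c_5 = 3, a_6 = 3.25, b_6 = 4.5, c_6 = 5.75, q_6 = 2.5, t_6 = 2, b_7 = 2.5, s_7 = 1.25, t_7 = 3.25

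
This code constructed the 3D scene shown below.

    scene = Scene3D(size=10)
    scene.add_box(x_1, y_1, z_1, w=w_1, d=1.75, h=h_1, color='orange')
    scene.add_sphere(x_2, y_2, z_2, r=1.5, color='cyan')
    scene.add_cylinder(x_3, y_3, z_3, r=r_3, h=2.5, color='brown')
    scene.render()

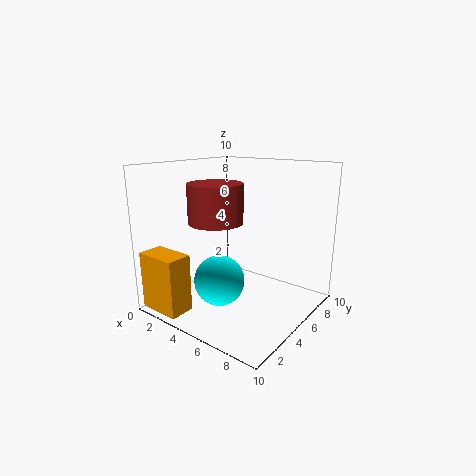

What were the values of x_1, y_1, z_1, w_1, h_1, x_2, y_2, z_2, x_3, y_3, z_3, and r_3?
x_1 = 0.25, y_1 = 0.25, z_1 = 0.25, w_1 = 3, h_1 = 4, x_2 = 6.25, y_2 = 1.5, z_2 = 3.5, x_3 = 4.75, y_3 = 3, z_3 = 6.5, r_3 = 1.75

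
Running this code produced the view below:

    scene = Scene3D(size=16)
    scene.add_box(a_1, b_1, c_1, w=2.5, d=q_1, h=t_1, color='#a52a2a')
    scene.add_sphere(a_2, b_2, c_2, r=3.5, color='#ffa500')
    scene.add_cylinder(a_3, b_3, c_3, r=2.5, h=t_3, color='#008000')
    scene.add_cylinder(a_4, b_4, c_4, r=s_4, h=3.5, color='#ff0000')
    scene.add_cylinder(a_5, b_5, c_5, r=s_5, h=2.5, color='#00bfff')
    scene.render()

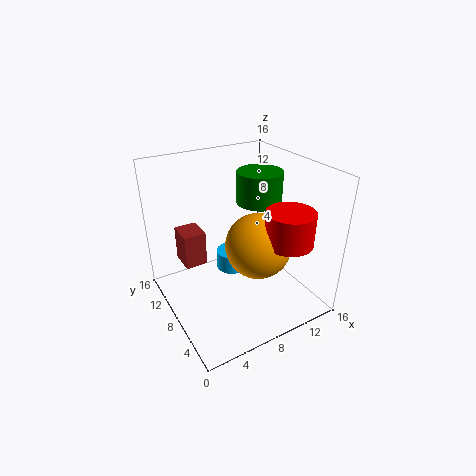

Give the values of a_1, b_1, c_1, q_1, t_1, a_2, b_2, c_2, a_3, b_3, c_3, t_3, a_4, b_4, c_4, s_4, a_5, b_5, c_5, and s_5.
a_1 = 2.5, b_1 = 10, c_1 = 4.5, q_1 = 3, t_1 = 4, a_2 = 9, b_2 = 5.5, c_2 = 8, a_3 = 11, b_3 = 8.5, c_3 = 11.5, t_3 = 3.5, a_4 = 11, b_4 = 3, c_4 = 9, s_4 = 2.5, a_5 = 10, b_5 = 13, c_5 = 0.5, s_5 = 2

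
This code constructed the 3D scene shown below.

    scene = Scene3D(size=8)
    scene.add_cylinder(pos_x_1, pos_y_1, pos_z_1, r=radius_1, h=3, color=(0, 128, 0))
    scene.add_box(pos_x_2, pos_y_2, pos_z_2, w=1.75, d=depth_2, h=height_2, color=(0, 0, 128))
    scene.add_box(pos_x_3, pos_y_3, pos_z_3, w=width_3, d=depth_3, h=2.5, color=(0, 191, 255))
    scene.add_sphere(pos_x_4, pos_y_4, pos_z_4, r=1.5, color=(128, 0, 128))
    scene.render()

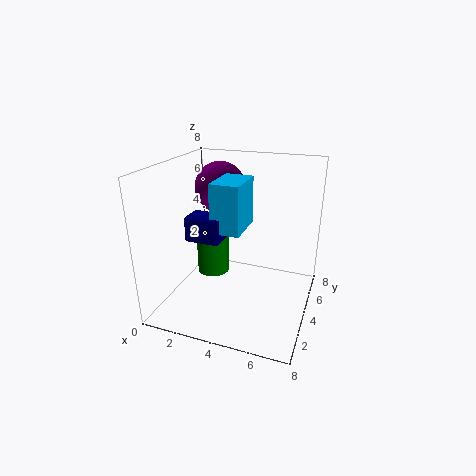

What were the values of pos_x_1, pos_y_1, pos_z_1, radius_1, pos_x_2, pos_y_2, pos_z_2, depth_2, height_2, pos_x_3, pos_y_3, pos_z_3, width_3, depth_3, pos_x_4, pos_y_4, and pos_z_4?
pos_x_1 = 1.75
pos_y_1 = 5.5
pos_z_1 = 0.75
radius_1 = 1
pos_x_2 = 2
pos_y_2 = 1.75
pos_z_2 = 4.5
depth_2 = 1.25
height_2 = 1.25
pos_x_3 = 3.25
pos_y_3 = 2
pos_z_3 = 5
width_3 = 1.5
depth_3 = 2.25
pos_x_4 = 2.25
pos_y_4 = 5.75
pos_z_4 = 6.25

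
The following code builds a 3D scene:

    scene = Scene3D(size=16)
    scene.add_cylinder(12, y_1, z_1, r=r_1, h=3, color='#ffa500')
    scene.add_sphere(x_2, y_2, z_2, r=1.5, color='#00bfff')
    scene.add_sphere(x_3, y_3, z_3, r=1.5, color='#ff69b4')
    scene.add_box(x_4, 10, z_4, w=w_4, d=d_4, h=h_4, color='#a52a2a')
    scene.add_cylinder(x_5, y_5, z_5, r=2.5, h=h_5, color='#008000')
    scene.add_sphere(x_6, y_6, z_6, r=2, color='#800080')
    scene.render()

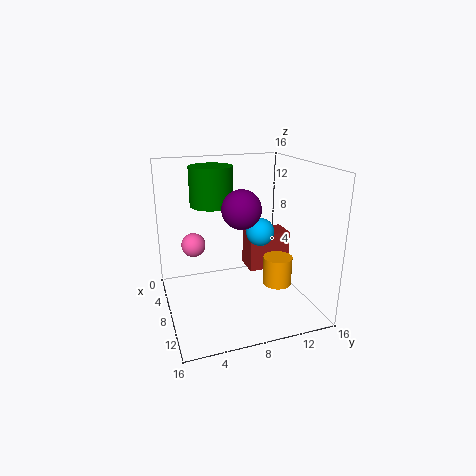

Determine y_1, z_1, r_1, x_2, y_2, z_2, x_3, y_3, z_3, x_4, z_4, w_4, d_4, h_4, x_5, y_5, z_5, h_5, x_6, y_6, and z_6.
y_1 = 11; z_1 = 4; r_1 = 1.5; x_2 = 9.5; y_2 = 10; z_2 = 9; x_3 = 2.5; y_3 = 4; z_3 = 5.5; x_4 = 4; z_4 = 3; w_4 = 3; d_4 = 5; h_4 = 4.5; x_5 = 4.5; y_5 = 6; z_5 = 11; h_5 = 4.5; x_6 = 10.5; y_6 = 7.5; z_6 = 12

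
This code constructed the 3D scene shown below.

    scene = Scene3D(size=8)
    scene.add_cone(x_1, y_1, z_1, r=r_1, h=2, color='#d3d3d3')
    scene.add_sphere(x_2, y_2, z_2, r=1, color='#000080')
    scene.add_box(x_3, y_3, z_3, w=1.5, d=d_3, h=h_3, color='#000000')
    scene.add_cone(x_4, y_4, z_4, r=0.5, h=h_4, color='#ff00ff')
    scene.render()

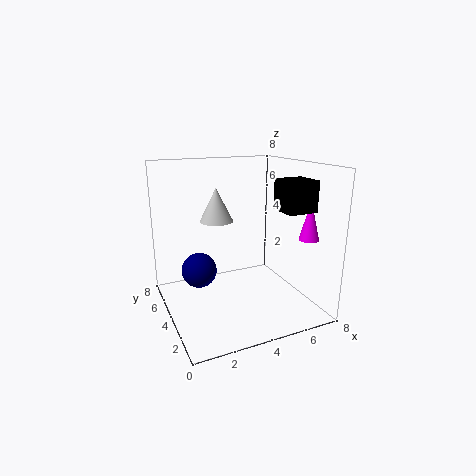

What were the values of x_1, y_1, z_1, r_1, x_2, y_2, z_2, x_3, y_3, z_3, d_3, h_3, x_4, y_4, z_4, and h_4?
x_1 = 3.5
y_1 = 6
z_1 = 4.5
r_1 = 1
x_2 = 2
y_2 = 5
z_2 = 2
x_3 = 5
y_3 = 0.5
z_3 = 6
d_3 = 1.5
h_3 = 1.5
x_4 = 6.5
y_4 = 1
z_4 = 4.5
h_4 = 2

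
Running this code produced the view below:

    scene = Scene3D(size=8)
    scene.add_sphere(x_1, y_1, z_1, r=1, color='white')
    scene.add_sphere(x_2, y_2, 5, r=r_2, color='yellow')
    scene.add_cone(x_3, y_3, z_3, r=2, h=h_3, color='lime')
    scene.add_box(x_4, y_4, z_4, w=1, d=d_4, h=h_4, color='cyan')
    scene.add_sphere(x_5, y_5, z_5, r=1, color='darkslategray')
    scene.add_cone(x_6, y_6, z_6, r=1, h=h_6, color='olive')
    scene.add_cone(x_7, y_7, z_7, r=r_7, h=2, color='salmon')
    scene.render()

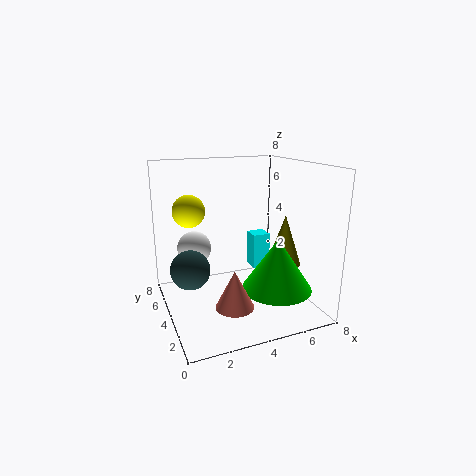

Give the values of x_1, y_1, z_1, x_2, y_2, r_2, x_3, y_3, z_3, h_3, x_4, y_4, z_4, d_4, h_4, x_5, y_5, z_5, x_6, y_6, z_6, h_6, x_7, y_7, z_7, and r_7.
x_1 = 2; y_1 = 6; z_1 = 3; x_2 = 2; y_2 = 7; r_2 = 1; x_3 = 6; y_3 = 3; z_3 = 1; h_3 = 3; x_4 = 5; y_4 = 4; z_4 = 2; d_4 = 1; h_4 = 2; x_5 = 1; y_5 = 3; z_5 = 3; x_6 = 7; y_6 = 4; z_6 = 2; h_6 = 3; x_7 = 3; y_7 = 2; z_7 = 1; r_7 = 1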